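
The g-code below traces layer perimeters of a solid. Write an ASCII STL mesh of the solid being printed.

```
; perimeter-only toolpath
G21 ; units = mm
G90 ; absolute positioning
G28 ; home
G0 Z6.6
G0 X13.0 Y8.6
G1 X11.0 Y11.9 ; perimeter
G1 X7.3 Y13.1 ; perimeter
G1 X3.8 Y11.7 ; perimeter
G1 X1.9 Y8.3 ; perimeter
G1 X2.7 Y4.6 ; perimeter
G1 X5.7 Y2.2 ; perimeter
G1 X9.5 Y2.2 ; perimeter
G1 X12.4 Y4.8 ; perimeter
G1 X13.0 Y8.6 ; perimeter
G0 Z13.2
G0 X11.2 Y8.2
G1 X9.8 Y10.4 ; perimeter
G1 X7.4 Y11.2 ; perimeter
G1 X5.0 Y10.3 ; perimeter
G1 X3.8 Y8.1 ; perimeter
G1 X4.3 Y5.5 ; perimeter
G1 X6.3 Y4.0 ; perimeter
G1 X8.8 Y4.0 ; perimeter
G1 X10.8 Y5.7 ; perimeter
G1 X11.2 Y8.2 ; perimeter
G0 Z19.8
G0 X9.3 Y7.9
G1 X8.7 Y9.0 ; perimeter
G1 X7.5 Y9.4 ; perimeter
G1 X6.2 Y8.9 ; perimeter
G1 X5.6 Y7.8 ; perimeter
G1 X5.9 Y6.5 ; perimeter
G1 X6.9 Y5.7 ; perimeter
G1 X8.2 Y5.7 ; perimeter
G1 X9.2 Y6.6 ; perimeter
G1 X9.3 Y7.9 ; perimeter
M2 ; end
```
solid part
  facet normal 0.0000 0.0000 -1.0000
    outer loop
      vertex 7.3 15.0 0.0
      vertex 12.2 13.4 0.0
      vertex 14.8 9.0 0.0
    endloop
  endfacet
  facet normal 0.0000 0.0000 -1.0000
    outer loop
      vertex 2.5 13.1 0.0
      vertex 7.3 15.0 0.0
      vertex 14.8 9.0 0.0
    endloop
  endfacet
  facet normal 0.0000 0.0000 -1.0000
    outer loop
      vertex 0.1 8.6 0.0
      vertex 2.5 13.1 0.0
      vertex 14.8 9.0 0.0
    endloop
  endfacet
  facet normal 0.0000 0.0000 -1.0000
    outer loop
      vertex 1.1 3.6 0.0
      vertex 0.1 8.6 0.0
      vertex 14.8 9.0 0.0
    endloop
  endfacet
  facet normal 0.0000 0.0000 -1.0000
    outer loop
      vertex 5.1 0.4 0.0
      vertex 1.1 3.6 0.0
      vertex 14.8 9.0 0.0
    endloop
  endfacet
  facet normal 0.0000 0.0000 -1.0000
    outer loop
      vertex 10.2 0.5 0.0
      vertex 5.1 0.4 0.0
      vertex 14.8 9.0 0.0
    endloop
  endfacet
  facet normal 0.0000 0.0000 -1.0000
    outer loop
      vertex 14.1 3.9 0.0
      vertex 10.2 0.5 0.0
      vertex 14.8 9.0 0.0
    endloop
  endfacet
  facet normal 0.8318 0.4915 0.2579
    outer loop
      vertex 14.8 9.0 0.0
      vertex 12.2 13.4 0.0
      vertex 7.5 7.5 26.4
    endloop
  endfacet
  facet normal 0.2998 0.9183 0.2586
    outer loop
      vertex 12.2 13.4 0.0
      vertex 7.3 15.0 0.0
      vertex 7.5 7.5 26.4
    endloop
  endfacet
  facet normal -0.3556 0.8984 0.2579
    outer loop
      vertex 7.3 15.0 0.0
      vertex 2.5 13.1 0.0
      vertex 7.5 7.5 26.4
    endloop
  endfacet
  facet normal -0.8525 0.4547 0.2579
    outer loop
      vertex 2.5 13.1 0.0
      vertex 0.1 8.6 0.0
      vertex 7.5 7.5 26.4
    endloop
  endfacet
  facet normal -0.9475 -0.1895 0.2577
    outer loop
      vertex 0.1 8.6 0.0
      vertex 1.1 3.6 0.0
      vertex 7.5 7.5 26.4
    endloop
  endfacet
  facet normal -0.6036 -0.7545 0.2578
    outer loop
      vertex 1.1 3.6 0.0
      vertex 5.1 0.4 0.0
      vertex 7.5 7.5 26.4
    endloop
  endfacet
  facet normal 0.0189 -0.9659 0.2581
    outer loop
      vertex 5.1 0.4 0.0
      vertex 10.2 0.5 0.0
      vertex 7.5 7.5 26.4
    endloop
  endfacet
  facet normal 0.6349 -0.7282 0.2580
    outer loop
      vertex 10.2 0.5 0.0
      vertex 14.1 3.9 0.0
      vertex 7.5 7.5 26.4
    endloop
  endfacet
  facet normal 0.9574 -0.1314 0.2573
    outer loop
      vertex 14.1 3.9 0.0
      vertex 14.8 9.0 0.0
      vertex 7.5 7.5 26.4
    endloop
  endfacet
endsolid part

The G0 Z moves step by Δz≈6.6 mm. The G1 loops shrink linearly with z, so the solid tapers from its base footprint up to z≈26.4. Closing with a flat bottom cap and the tapered top and triangulating gives 16 facets — a regular 9-sided pyramid, base circumscribed radius ≈ 7.5 mm, apex at z ≈ 26.4 mm.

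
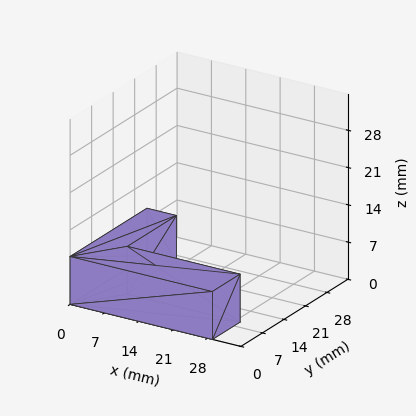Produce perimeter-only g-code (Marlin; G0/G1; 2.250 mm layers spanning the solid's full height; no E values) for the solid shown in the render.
Reading the render: the shape is an L-shaped prism: outer 29 × 25 mm, arm thicknesses ≈ 9 mm (horizontal) and 6 mm (vertical), extruded 9 mm in z (dimensions read to the nearest mm from the axis ticks). For the g-code, the solid's height is divided into equal slices at the stated Δz and each level perimeter traced with G1 moves after a G0 lift.

; perimeter-only toolpath
G21 ; units = mm
G90 ; absolute positioning
G28 ; home
; layer 1
G0 Z2.250
G0 X0.000 Y0.000
G1 X29.000 Y0.000
G1 X29.000 Y9.000
G1 X6.000 Y9.000
G1 X6.000 Y25.000
G1 X0.000 Y25.000
G1 X0.000 Y0.000
; layer 2
G0 Z4.500
G0 X0.000 Y0.000
G1 X29.000 Y0.000
G1 X29.000 Y9.000
G1 X6.000 Y9.000
G1 X6.000 Y25.000
G1 X0.000 Y25.000
G1 X0.000 Y0.000
; layer 3
G0 Z6.750
G0 X0.000 Y0.000
G1 X29.000 Y0.000
G1 X29.000 Y9.000
G1 X6.000 Y9.000
G1 X6.000 Y25.000
G1 X0.000 Y25.000
G1 X0.000 Y0.000
; layer 4
G0 Z9.000
G0 X0.000 Y0.000
G1 X29.000 Y0.000
G1 X29.000 Y9.000
G1 X6.000 Y9.000
G1 X6.000 Y25.000
G1 X0.000 Y25.000
G1 X0.000 Y0.000
M2 ; end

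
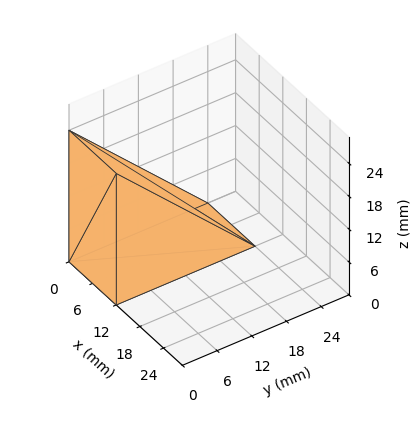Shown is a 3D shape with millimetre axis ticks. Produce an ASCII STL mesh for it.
Reading the render: the shape is a wedge (ramp): 12 × 24 mm base, rising to 24 mm along the y=0 edge and sloping linearly to z=0 at y=24 (dimensions read to the nearest mm from the axis ticks). For the STL, each face is triangulated and given an outward normal.

solid part
  facet normal 0.0000 0.0000 -1.0000
    outer loop
      vertex 12.0 24.0 0.0
      vertex 12.0 0.0 0.0
      vertex 0.0 0.0 0.0
    endloop
  endfacet
  facet normal 0.0000 0.0000 -1.0000
    outer loop
      vertex 0.0 24.0 0.0
      vertex 12.0 24.0 0.0
      vertex 0.0 0.0 0.0
    endloop
  endfacet
  facet normal 0.0000 -1.0000 0.0000
    outer loop
      vertex 0.0 0.0 0.0
      vertex 12.0 0.0 0.0
      vertex 12.0 0.0 24.0
    endloop
  endfacet
  facet normal 0.0000 -1.0000 0.0000
    outer loop
      vertex 0.0 0.0 0.0
      vertex 12.0 0.0 24.0
      vertex 0.0 0.0 24.0
    endloop
  endfacet
  facet normal 0.0000 0.7071 0.7071
    outer loop
      vertex 0.0 0.0 24.0
      vertex 12.0 0.0 24.0
      vertex 12.0 24.0 0.0
    endloop
  endfacet
  facet normal 0.0000 0.7071 0.7071
    outer loop
      vertex 0.0 0.0 24.0
      vertex 12.0 24.0 0.0
      vertex 0.0 24.0 0.0
    endloop
  endfacet
  facet normal -1.0000 0.0000 0.0000
    outer loop
      vertex 0.0 0.0 24.0
      vertex 0.0 24.0 0.0
      vertex 0.0 0.0 0.0
    endloop
  endfacet
  facet normal 1.0000 0.0000 0.0000
    outer loop
      vertex 12.0 0.0 0.0
      vertex 12.0 24.0 0.0
      vertex 12.0 0.0 24.0
    endloop
  endfacet
endsolid part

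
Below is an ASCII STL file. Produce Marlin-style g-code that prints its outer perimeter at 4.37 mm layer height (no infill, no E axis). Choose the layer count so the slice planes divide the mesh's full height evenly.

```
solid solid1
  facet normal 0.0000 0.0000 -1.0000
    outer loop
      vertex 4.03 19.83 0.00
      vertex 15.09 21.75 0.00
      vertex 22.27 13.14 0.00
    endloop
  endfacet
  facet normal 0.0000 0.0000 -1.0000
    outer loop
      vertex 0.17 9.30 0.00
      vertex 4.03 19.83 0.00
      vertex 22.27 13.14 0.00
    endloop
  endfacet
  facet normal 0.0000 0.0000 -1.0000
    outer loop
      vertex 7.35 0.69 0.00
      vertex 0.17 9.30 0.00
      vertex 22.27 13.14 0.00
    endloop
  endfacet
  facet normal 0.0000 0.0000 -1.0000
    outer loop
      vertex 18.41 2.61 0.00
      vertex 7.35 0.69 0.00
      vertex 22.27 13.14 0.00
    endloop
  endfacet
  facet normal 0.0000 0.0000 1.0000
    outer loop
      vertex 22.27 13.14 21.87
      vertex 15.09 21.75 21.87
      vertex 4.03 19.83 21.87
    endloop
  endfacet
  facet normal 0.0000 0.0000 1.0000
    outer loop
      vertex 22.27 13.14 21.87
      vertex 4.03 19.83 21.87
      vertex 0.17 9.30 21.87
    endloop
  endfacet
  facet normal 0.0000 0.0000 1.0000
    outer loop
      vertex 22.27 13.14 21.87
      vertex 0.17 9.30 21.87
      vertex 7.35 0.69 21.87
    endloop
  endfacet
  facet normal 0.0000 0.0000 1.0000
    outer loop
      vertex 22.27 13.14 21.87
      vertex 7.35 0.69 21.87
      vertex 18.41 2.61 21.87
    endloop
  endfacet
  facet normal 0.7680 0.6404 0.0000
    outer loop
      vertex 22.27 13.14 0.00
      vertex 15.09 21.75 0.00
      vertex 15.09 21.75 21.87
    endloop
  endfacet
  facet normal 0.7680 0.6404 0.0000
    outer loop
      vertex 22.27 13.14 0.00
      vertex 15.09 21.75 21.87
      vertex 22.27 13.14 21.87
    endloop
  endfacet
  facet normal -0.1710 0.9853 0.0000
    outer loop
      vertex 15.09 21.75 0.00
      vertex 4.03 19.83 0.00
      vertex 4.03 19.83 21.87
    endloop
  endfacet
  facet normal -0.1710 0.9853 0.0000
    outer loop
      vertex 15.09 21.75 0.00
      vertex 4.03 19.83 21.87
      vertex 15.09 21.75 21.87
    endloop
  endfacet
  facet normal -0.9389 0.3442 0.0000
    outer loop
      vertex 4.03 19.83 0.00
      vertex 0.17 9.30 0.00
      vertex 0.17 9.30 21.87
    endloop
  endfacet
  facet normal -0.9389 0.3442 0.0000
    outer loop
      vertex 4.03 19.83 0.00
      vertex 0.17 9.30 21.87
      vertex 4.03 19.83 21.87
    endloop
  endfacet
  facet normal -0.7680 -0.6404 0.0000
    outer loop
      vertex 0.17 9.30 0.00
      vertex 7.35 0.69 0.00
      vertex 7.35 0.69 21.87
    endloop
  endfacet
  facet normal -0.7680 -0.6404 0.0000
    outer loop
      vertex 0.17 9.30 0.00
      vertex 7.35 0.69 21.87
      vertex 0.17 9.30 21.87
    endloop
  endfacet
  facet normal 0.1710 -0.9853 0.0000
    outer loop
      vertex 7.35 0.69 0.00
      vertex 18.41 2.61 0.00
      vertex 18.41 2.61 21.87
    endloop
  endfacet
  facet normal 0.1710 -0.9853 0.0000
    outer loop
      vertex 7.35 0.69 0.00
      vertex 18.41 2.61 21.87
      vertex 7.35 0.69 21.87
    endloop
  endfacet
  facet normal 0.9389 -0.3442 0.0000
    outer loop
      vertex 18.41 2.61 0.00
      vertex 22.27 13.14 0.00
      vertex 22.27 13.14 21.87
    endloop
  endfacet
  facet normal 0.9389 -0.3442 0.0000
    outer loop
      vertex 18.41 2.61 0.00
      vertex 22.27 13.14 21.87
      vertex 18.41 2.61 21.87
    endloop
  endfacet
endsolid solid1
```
; perimeter-only toolpath
G21 ; units = mm
G90 ; absolute positioning
G28 ; home
; layer 1
G0 Z4.37
G0 X22.27 Y13.14
G1 X15.09 Y21.75
G1 X4.03 Y19.83
G1 X0.17 Y9.30
G1 X7.35 Y0.69
G1 X18.41 Y2.61
G1 X22.27 Y13.14
; layer 2
G0 Z8.75
G0 X22.27 Y13.14
G1 X15.09 Y21.75
G1 X4.03 Y19.83
G1 X0.17 Y9.30
G1 X7.35 Y0.69
G1 X18.41 Y2.61
G1 X22.27 Y13.14
; layer 3
G0 Z13.12
G0 X22.27 Y13.14
G1 X15.09 Y21.75
G1 X4.03 Y19.83
G1 X0.17 Y9.30
G1 X7.35 Y0.69
G1 X18.41 Y2.61
G1 X22.27 Y13.14
; layer 4
G0 Z17.50
G0 X22.27 Y13.14
G1 X15.09 Y21.75
G1 X4.03 Y19.83
G1 X0.17 Y9.30
G1 X7.35 Y0.69
G1 X18.41 Y2.61
G1 X22.27 Y13.14
; layer 5
G0 Z21.87
G0 X22.27 Y13.14
G1 X15.09 Y21.75
G1 X4.03 Y19.83
G1 X0.17 Y9.30
G1 X7.35 Y0.69
G1 X18.41 Y2.61
G1 X22.27 Y13.14
M2 ; end

The solid is a regular 6-sided prism (a cylinder approximated with 6 flat sides), circumscribed radius ≈ 11.2 mm, height ≈ 21.9 mm. Slicing at Δz = 4.37 mm — 5 equal slices spanning the solid's height, so layer i sits at z = i·h/5 — gives 5 non-empty perimeters. Each is a 6-segment closed polygon; G0 lifts to the layer z and rapids to the start vertex, then G1 traces the edges.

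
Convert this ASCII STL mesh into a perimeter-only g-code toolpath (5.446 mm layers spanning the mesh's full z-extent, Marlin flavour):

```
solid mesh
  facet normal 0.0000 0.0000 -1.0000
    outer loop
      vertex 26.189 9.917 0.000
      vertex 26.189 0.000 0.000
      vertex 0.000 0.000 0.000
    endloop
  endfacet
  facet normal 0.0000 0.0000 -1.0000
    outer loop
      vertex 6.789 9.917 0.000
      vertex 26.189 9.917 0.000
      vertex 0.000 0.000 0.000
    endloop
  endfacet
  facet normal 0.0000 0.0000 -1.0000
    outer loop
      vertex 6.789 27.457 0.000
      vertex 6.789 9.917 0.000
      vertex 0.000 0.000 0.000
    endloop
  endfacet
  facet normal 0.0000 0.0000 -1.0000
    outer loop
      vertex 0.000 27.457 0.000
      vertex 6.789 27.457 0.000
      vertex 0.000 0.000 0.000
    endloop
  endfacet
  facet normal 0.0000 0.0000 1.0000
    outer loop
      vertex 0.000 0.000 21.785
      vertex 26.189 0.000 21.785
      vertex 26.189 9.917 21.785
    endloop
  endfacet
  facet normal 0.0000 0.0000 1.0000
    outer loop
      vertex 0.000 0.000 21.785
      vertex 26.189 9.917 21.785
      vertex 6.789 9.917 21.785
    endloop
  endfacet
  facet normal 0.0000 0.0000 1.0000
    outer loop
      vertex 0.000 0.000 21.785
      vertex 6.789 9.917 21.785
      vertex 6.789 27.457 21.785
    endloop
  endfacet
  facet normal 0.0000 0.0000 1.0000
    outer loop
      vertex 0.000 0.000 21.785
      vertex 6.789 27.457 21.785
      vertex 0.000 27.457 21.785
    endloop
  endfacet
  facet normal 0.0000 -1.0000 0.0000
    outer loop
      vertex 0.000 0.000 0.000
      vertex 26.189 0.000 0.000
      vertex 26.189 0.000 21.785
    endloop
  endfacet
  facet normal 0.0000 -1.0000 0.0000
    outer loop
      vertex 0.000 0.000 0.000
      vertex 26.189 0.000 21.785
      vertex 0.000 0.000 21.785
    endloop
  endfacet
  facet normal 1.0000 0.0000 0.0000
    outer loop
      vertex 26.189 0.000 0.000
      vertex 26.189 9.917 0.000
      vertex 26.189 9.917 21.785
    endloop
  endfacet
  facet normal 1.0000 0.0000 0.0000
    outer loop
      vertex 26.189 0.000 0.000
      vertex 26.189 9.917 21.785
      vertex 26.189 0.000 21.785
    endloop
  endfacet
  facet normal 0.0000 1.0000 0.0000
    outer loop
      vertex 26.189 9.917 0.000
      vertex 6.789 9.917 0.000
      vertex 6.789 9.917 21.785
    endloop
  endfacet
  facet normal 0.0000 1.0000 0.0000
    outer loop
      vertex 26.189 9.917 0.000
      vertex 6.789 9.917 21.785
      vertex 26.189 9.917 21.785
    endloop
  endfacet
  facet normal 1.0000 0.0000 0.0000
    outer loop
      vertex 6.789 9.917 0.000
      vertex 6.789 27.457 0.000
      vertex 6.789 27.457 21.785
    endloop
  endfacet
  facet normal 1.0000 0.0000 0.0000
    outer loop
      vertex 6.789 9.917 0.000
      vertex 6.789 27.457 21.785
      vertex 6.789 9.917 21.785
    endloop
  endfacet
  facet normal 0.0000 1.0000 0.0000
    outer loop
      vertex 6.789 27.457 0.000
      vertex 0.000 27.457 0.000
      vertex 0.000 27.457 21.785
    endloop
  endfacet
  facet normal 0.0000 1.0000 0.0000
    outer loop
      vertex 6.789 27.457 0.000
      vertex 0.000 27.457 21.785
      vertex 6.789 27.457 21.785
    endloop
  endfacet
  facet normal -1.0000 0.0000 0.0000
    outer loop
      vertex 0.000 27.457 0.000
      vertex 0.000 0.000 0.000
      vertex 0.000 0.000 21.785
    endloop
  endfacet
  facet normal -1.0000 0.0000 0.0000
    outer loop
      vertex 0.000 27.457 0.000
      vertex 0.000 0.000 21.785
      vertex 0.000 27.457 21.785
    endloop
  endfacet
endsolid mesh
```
; perimeter-only toolpath
G21 ; units = mm
G90 ; absolute positioning
G28 ; home
; layer 1
G0 Z5.446
G0 X0.000 Y0.000
G1 X26.189 Y0.000
G1 X26.189 Y9.917
G1 X6.789 Y9.917
G1 X6.789 Y27.457
G1 X0.000 Y27.457
G1 X0.000 Y0.000
; layer 2
G0 Z10.893
G0 X0.000 Y0.000
G1 X26.189 Y0.000
G1 X26.189 Y9.917
G1 X6.789 Y9.917
G1 X6.789 Y27.457
G1 X0.000 Y27.457
G1 X0.000 Y0.000
; layer 3
G0 Z16.339
G0 X0.000 Y0.000
G1 X26.189 Y0.000
G1 X26.189 Y9.917
G1 X6.789 Y9.917
G1 X6.789 Y27.457
G1 X0.000 Y27.457
G1 X0.000 Y0.000
; layer 4
G0 Z21.785
G0 X0.000 Y0.000
G1 X26.189 Y0.000
G1 X26.189 Y9.917
G1 X6.789 Y9.917
G1 X6.789 Y27.457
G1 X0.000 Y27.457
G1 X0.000 Y0.000
M2 ; end

The solid is an L-shaped prism: outer 26.2 × 27.5 mm, arm thicknesses ≈ 9.92 mm (horizontal) and 6.79 mm (vertical), extruded 21.8 mm in z. Slicing at Δz = 5.446 mm — 4 equal slices spanning the solid's height, so layer i sits at z = i·h/4 — gives 4 non-empty perimeters. Each is a 6-segment closed polygon; G0 lifts to the layer z and rapids to the start vertex, then G1 traces the edges.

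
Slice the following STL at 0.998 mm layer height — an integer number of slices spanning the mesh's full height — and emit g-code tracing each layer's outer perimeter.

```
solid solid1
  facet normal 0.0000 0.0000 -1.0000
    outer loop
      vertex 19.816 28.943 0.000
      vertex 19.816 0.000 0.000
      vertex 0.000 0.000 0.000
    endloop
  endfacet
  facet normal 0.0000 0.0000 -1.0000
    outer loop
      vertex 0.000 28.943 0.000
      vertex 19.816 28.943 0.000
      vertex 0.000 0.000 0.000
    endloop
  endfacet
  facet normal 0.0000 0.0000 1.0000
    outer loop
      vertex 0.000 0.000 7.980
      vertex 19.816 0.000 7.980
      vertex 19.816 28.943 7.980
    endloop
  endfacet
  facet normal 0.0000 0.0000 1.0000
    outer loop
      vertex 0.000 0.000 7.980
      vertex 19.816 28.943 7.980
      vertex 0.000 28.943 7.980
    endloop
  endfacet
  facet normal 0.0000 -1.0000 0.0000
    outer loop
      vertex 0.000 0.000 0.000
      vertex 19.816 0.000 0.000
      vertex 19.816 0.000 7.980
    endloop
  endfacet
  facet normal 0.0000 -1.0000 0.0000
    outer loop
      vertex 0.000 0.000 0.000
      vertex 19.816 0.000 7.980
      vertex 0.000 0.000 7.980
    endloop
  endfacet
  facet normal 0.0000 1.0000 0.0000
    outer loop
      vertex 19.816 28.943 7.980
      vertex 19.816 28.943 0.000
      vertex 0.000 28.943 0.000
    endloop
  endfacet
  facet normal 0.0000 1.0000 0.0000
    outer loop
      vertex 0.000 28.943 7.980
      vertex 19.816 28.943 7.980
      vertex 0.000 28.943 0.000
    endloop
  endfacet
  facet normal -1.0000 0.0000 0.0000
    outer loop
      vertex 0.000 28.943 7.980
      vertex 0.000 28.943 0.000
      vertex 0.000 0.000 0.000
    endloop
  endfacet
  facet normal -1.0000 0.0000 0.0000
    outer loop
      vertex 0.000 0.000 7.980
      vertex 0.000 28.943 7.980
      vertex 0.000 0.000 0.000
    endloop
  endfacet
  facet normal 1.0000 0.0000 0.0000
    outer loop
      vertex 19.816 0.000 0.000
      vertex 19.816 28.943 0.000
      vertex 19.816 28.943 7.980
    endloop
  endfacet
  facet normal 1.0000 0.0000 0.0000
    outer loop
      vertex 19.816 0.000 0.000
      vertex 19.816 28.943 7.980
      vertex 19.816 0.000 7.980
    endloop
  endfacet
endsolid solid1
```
; perimeter-only toolpath
G21 ; units = mm
G90 ; absolute positioning
G28 ; home
; layer 1
G0 Z0.998
G0 X0.000 Y0.000
G1 X19.816 Y0.000
G1 X19.816 Y28.943
G1 X0.000 Y28.943
G1 X0.000 Y0.000
; layer 2
G0 Z1.995
G0 X0.000 Y0.000
G1 X19.816 Y0.000
G1 X19.816 Y28.943
G1 X0.000 Y28.943
G1 X0.000 Y0.000
; layer 3
G0 Z2.993
G0 X0.000 Y0.000
G1 X19.816 Y0.000
G1 X19.816 Y28.943
G1 X0.000 Y28.943
G1 X0.000 Y0.000
; layer 4
G0 Z3.990
G0 X0.000 Y0.000
G1 X19.816 Y0.000
G1 X19.816 Y28.943
G1 X0.000 Y28.943
G1 X0.000 Y0.000
; layer 5
G0 Z4.988
G0 X0.000 Y0.000
G1 X19.816 Y0.000
G1 X19.816 Y28.943
G1 X0.000 Y28.943
G1 X0.000 Y0.000
; layer 6
G0 Z5.985
G0 X0.000 Y0.000
G1 X19.816 Y0.000
G1 X19.816 Y28.943
G1 X0.000 Y28.943
G1 X0.000 Y0.000
; layer 7
G0 Z6.982
G0 X0.000 Y0.000
G1 X19.816 Y0.000
G1 X19.816 Y28.943
G1 X0.000 Y28.943
G1 X0.000 Y0.000
; layer 8
G0 Z7.980
G0 X0.000 Y0.000
G1 X19.816 Y0.000
G1 X19.816 Y28.943
G1 X0.000 Y28.943
G1 X0.000 Y0.000
M2 ; end

The solid is a rectangular box, roughly 19.8 × 28.9 mm footprint and 7.98 mm tall. Slicing at Δz = 0.998 mm — 8 equal slices spanning the solid's height, so layer i sits at z = i·h/8 — gives 8 non-empty perimeters. Each is a 4-segment closed polygon; G0 lifts to the layer z and rapids to the start vertex, then G1 traces the edges.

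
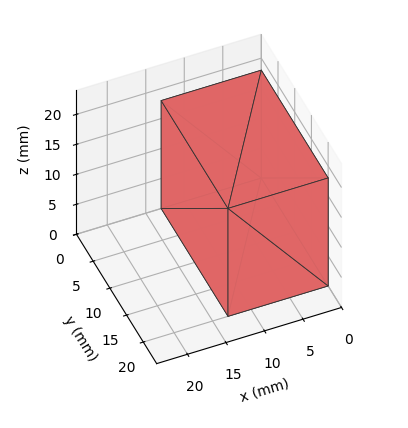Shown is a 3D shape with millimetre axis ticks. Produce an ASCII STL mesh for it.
Reading the render: the shape is a rectangular box, roughly 13 × 20 mm footprint and 18 mm tall (dimensions read to the nearest mm from the axis ticks). For the STL, each face is triangulated and given an outward normal.

solid part
  facet normal 0.0000 0.0000 -1.0000
    outer loop
      vertex 13.000 20.000 0.000
      vertex 13.000 0.000 0.000
      vertex 0.000 0.000 0.000
    endloop
  endfacet
  facet normal 0.0000 0.0000 -1.0000
    outer loop
      vertex 0.000 20.000 0.000
      vertex 13.000 20.000 0.000
      vertex 0.000 0.000 0.000
    endloop
  endfacet
  facet normal 0.0000 0.0000 1.0000
    outer loop
      vertex 0.000 0.000 18.000
      vertex 13.000 0.000 18.000
      vertex 13.000 20.000 18.000
    endloop
  endfacet
  facet normal 0.0000 0.0000 1.0000
    outer loop
      vertex 0.000 0.000 18.000
      vertex 13.000 20.000 18.000
      vertex 0.000 20.000 18.000
    endloop
  endfacet
  facet normal 0.0000 -1.0000 0.0000
    outer loop
      vertex 0.000 0.000 0.000
      vertex 13.000 0.000 0.000
      vertex 13.000 0.000 18.000
    endloop
  endfacet
  facet normal 0.0000 -1.0000 0.0000
    outer loop
      vertex 0.000 0.000 0.000
      vertex 13.000 0.000 18.000
      vertex 0.000 0.000 18.000
    endloop
  endfacet
  facet normal 0.0000 1.0000 0.0000
    outer loop
      vertex 13.000 20.000 18.000
      vertex 13.000 20.000 0.000
      vertex 0.000 20.000 0.000
    endloop
  endfacet
  facet normal 0.0000 1.0000 0.0000
    outer loop
      vertex 0.000 20.000 18.000
      vertex 13.000 20.000 18.000
      vertex 0.000 20.000 0.000
    endloop
  endfacet
  facet normal -1.0000 0.0000 0.0000
    outer loop
      vertex 0.000 20.000 18.000
      vertex 0.000 20.000 0.000
      vertex 0.000 0.000 0.000
    endloop
  endfacet
  facet normal -1.0000 0.0000 0.0000
    outer loop
      vertex 0.000 0.000 18.000
      vertex 0.000 20.000 18.000
      vertex 0.000 0.000 0.000
    endloop
  endfacet
  facet normal 1.0000 0.0000 0.0000
    outer loop
      vertex 13.000 0.000 0.000
      vertex 13.000 20.000 0.000
      vertex 13.000 20.000 18.000
    endloop
  endfacet
  facet normal 1.0000 0.0000 0.0000
    outer loop
      vertex 13.000 0.000 0.000
      vertex 13.000 20.000 18.000
      vertex 13.000 0.000 18.000
    endloop
  endfacet
endsolid part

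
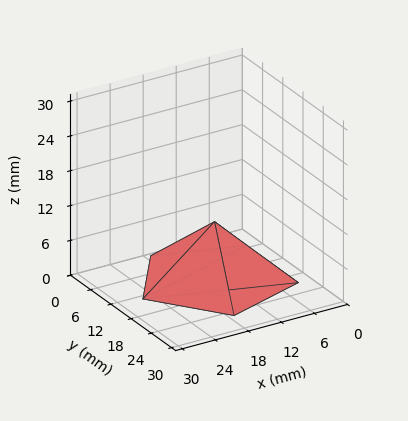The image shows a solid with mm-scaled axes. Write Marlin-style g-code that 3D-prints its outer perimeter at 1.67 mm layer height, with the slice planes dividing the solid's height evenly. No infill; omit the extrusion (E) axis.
Reading the render: the shape is a regular 5-sided pyramid, base circumscribed radius ≈ 13 mm, apex at z ≈ 10 mm (dimensions read to the nearest mm from the axis ticks). For the g-code, the solid's height is divided into equal slices at the stated Δz and each level perimeter traced with G1 moves after a G0 lift.

; perimeter-only toolpath
G21 ; units = mm
G90 ; absolute positioning
G28 ; home
; layer 1
G0 Z1.67
G0 X23.83 Y13.00
G1 X16.35 Y23.30
G1 X4.23 Y19.37
G1 X4.23 Y6.63
G1 X16.35 Y2.70
G1 X23.83 Y13.00
; layer 2
G0 Z3.33
G0 X21.67 Y13.00
G1 X15.68 Y21.24
G1 X5.99 Y18.09
G1 X5.99 Y7.91
G1 X15.68 Y4.76
G1 X21.67 Y13.00
; layer 3
G0 Z5.00
G0 X19.50 Y13.00
G1 X15.01 Y19.18
G1 X7.74 Y16.82
G1 X7.74 Y9.18
G1 X15.01 Y6.82
G1 X19.50 Y13.00
; layer 4
G0 Z6.67
G0 X17.33 Y13.00
G1 X14.34 Y17.12
G1 X9.49 Y15.55
G1 X9.49 Y10.45
G1 X14.34 Y8.88
G1 X17.33 Y13.00
; layer 5
G0 Z8.33
G0 X15.17 Y13.00
G1 X13.67 Y15.06
G1 X11.25 Y14.27
G1 X11.25 Y11.73
G1 X13.67 Y10.94
G1 X15.17 Y13.00
M2 ; end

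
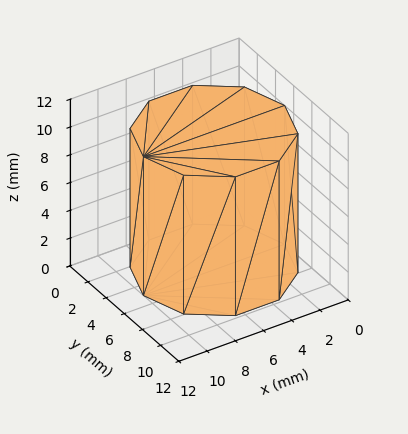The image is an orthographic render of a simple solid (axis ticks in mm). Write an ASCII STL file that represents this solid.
Reading the render: the shape is a regular 10-sided prism (a cylinder approximated with 10 flat sides), circumscribed radius ≈ 5 mm, height ≈ 10 mm (dimensions read to the nearest mm from the axis ticks). For the STL, each face is triangulated and given an outward normal.

solid part
  facet normal 0.0000 0.0000 -1.0000
    outer loop
      vertex 6.55 9.76 0.00
      vertex 9.05 7.94 0.00
      vertex 10.00 5.00 0.00
    endloop
  endfacet
  facet normal 0.0000 0.0000 -1.0000
    outer loop
      vertex 3.45 9.76 0.00
      vertex 6.55 9.76 0.00
      vertex 10.00 5.00 0.00
    endloop
  endfacet
  facet normal 0.0000 0.0000 -1.0000
    outer loop
      vertex 0.95 7.94 0.00
      vertex 3.45 9.76 0.00
      vertex 10.00 5.00 0.00
    endloop
  endfacet
  facet normal 0.0000 0.0000 -1.0000
    outer loop
      vertex 0.00 5.00 0.00
      vertex 0.95 7.94 0.00
      vertex 10.00 5.00 0.00
    endloop
  endfacet
  facet normal 0.0000 0.0000 -1.0000
    outer loop
      vertex 0.95 2.06 0.00
      vertex 0.00 5.00 0.00
      vertex 10.00 5.00 0.00
    endloop
  endfacet
  facet normal 0.0000 0.0000 -1.0000
    outer loop
      vertex 3.45 0.24 0.00
      vertex 0.95 2.06 0.00
      vertex 10.00 5.00 0.00
    endloop
  endfacet
  facet normal 0.0000 0.0000 -1.0000
    outer loop
      vertex 6.55 0.24 0.00
      vertex 3.45 0.24 0.00
      vertex 10.00 5.00 0.00
    endloop
  endfacet
  facet normal 0.0000 0.0000 -1.0000
    outer loop
      vertex 9.05 2.06 0.00
      vertex 6.55 0.24 0.00
      vertex 10.00 5.00 0.00
    endloop
  endfacet
  facet normal 0.0000 0.0000 1.0000
    outer loop
      vertex 10.00 5.00 10.00
      vertex 9.05 7.94 10.00
      vertex 6.55 9.76 10.00
    endloop
  endfacet
  facet normal 0.0000 0.0000 1.0000
    outer loop
      vertex 10.00 5.00 10.00
      vertex 6.55 9.76 10.00
      vertex 3.45 9.76 10.00
    endloop
  endfacet
  facet normal 0.0000 0.0000 1.0000
    outer loop
      vertex 10.00 5.00 10.00
      vertex 3.45 9.76 10.00
      vertex 0.95 7.94 10.00
    endloop
  endfacet
  facet normal 0.0000 0.0000 1.0000
    outer loop
      vertex 10.00 5.00 10.00
      vertex 0.95 7.94 10.00
      vertex 0.00 5.00 10.00
    endloop
  endfacet
  facet normal 0.0000 0.0000 1.0000
    outer loop
      vertex 10.00 5.00 10.00
      vertex 0.00 5.00 10.00
      vertex 0.95 2.06 10.00
    endloop
  endfacet
  facet normal 0.0000 0.0000 1.0000
    outer loop
      vertex 10.00 5.00 10.00
      vertex 0.95 2.06 10.00
      vertex 3.45 0.24 10.00
    endloop
  endfacet
  facet normal 0.0000 0.0000 1.0000
    outer loop
      vertex 10.00 5.00 10.00
      vertex 3.45 0.24 10.00
      vertex 6.55 0.24 10.00
    endloop
  endfacet
  facet normal 0.0000 0.0000 1.0000
    outer loop
      vertex 10.00 5.00 10.00
      vertex 6.55 0.24 10.00
      vertex 9.05 2.06 10.00
    endloop
  endfacet
  facet normal 0.9516 0.3075 0.0000
    outer loop
      vertex 10.00 5.00 0.00
      vertex 9.05 7.94 0.00
      vertex 9.05 7.94 10.00
    endloop
  endfacet
  facet normal 0.9516 0.3075 0.0000
    outer loop
      vertex 10.00 5.00 0.00
      vertex 9.05 7.94 10.00
      vertex 10.00 5.00 10.00
    endloop
  endfacet
  facet normal 0.5886 0.8085 0.0000
    outer loop
      vertex 9.05 7.94 0.00
      vertex 6.55 9.76 0.00
      vertex 6.55 9.76 10.00
    endloop
  endfacet
  facet normal 0.5886 0.8085 0.0000
    outer loop
      vertex 9.05 7.94 0.00
      vertex 6.55 9.76 10.00
      vertex 9.05 7.94 10.00
    endloop
  endfacet
  facet normal 0.0000 1.0000 0.0000
    outer loop
      vertex 6.55 9.76 0.00
      vertex 3.45 9.76 0.00
      vertex 3.45 9.76 10.00
    endloop
  endfacet
  facet normal 0.0000 1.0000 0.0000
    outer loop
      vertex 6.55 9.76 0.00
      vertex 3.45 9.76 10.00
      vertex 6.55 9.76 10.00
    endloop
  endfacet
  facet normal -0.5886 0.8085 0.0000
    outer loop
      vertex 3.45 9.76 0.00
      vertex 0.95 7.94 0.00
      vertex 0.95 7.94 10.00
    endloop
  endfacet
  facet normal -0.5886 0.8085 0.0000
    outer loop
      vertex 3.45 9.76 0.00
      vertex 0.95 7.94 10.00
      vertex 3.45 9.76 10.00
    endloop
  endfacet
  facet normal -0.9516 0.3075 0.0000
    outer loop
      vertex 0.95 7.94 0.00
      vertex 0.00 5.00 0.00
      vertex 0.00 5.00 10.00
    endloop
  endfacet
  facet normal -0.9516 0.3075 0.0000
    outer loop
      vertex 0.95 7.94 0.00
      vertex 0.00 5.00 10.00
      vertex 0.95 7.94 10.00
    endloop
  endfacet
  facet normal -0.9516 -0.3075 0.0000
    outer loop
      vertex 0.00 5.00 0.00
      vertex 0.95 2.06 0.00
      vertex 0.95 2.06 10.00
    endloop
  endfacet
  facet normal -0.9516 -0.3075 0.0000
    outer loop
      vertex 0.00 5.00 0.00
      vertex 0.95 2.06 10.00
      vertex 0.00 5.00 10.00
    endloop
  endfacet
  facet normal -0.5886 -0.8085 0.0000
    outer loop
      vertex 0.95 2.06 0.00
      vertex 3.45 0.24 0.00
      vertex 3.45 0.24 10.00
    endloop
  endfacet
  facet normal -0.5886 -0.8085 0.0000
    outer loop
      vertex 0.95 2.06 0.00
      vertex 3.45 0.24 10.00
      vertex 0.95 2.06 10.00
    endloop
  endfacet
  facet normal 0.0000 -1.0000 0.0000
    outer loop
      vertex 3.45 0.24 0.00
      vertex 6.55 0.24 0.00
      vertex 6.55 0.24 10.00
    endloop
  endfacet
  facet normal 0.0000 -1.0000 0.0000
    outer loop
      vertex 3.45 0.24 0.00
      vertex 6.55 0.24 10.00
      vertex 3.45 0.24 10.00
    endloop
  endfacet
  facet normal 0.5886 -0.8085 0.0000
    outer loop
      vertex 6.55 0.24 0.00
      vertex 9.05 2.06 0.00
      vertex 9.05 2.06 10.00
    endloop
  endfacet
  facet normal 0.5886 -0.8085 0.0000
    outer loop
      vertex 6.55 0.24 0.00
      vertex 9.05 2.06 10.00
      vertex 6.55 0.24 10.00
    endloop
  endfacet
  facet normal 0.9516 -0.3075 0.0000
    outer loop
      vertex 9.05 2.06 0.00
      vertex 10.00 5.00 0.00
      vertex 10.00 5.00 10.00
    endloop
  endfacet
  facet normal 0.9516 -0.3075 0.0000
    outer loop
      vertex 9.05 2.06 0.00
      vertex 10.00 5.00 10.00
      vertex 9.05 2.06 10.00
    endloop
  endfacet
endsolid part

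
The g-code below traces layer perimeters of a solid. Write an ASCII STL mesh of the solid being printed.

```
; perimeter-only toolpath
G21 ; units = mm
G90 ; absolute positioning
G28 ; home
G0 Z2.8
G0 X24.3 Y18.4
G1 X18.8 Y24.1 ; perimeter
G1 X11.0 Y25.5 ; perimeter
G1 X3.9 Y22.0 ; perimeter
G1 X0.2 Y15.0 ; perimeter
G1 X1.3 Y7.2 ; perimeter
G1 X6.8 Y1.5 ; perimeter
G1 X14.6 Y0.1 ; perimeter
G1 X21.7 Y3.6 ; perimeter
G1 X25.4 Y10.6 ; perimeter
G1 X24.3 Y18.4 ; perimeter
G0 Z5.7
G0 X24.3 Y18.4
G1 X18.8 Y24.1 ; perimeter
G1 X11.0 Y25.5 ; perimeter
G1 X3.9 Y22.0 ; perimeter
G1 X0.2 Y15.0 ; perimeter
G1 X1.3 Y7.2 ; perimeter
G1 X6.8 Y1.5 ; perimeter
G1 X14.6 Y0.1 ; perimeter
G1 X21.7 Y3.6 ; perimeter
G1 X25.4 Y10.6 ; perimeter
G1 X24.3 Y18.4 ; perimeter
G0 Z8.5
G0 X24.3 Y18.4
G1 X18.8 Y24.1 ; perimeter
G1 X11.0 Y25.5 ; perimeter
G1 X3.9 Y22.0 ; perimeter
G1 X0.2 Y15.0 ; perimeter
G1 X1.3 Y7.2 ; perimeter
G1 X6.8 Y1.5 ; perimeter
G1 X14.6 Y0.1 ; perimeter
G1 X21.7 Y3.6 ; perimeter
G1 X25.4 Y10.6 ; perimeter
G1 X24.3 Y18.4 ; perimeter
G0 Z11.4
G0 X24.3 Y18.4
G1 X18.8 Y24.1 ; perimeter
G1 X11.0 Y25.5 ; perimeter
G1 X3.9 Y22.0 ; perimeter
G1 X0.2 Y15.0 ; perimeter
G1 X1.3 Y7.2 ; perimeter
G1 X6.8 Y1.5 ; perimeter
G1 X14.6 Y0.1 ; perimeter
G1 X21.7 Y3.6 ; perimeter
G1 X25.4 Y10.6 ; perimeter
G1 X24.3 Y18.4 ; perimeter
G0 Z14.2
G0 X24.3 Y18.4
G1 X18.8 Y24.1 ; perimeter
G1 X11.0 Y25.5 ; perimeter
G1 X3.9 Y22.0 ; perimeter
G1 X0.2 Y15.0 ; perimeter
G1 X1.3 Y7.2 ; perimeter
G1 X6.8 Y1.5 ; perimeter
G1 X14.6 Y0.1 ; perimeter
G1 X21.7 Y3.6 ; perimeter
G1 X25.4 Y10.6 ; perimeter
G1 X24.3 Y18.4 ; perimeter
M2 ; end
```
solid part
  facet normal 0.0000 0.0000 -1.0000
    outer loop
      vertex 11.0 25.5 0.0
      vertex 18.8 24.1 0.0
      vertex 24.3 18.4 0.0
    endloop
  endfacet
  facet normal 0.0000 0.0000 -1.0000
    outer loop
      vertex 3.9 22.0 0.0
      vertex 11.0 25.5 0.0
      vertex 24.3 18.4 0.0
    endloop
  endfacet
  facet normal 0.0000 0.0000 -1.0000
    outer loop
      vertex 0.2 15.0 0.0
      vertex 3.9 22.0 0.0
      vertex 24.3 18.4 0.0
    endloop
  endfacet
  facet normal 0.0000 0.0000 -1.0000
    outer loop
      vertex 1.3 7.2 0.0
      vertex 0.2 15.0 0.0
      vertex 24.3 18.4 0.0
    endloop
  endfacet
  facet normal 0.0000 0.0000 -1.0000
    outer loop
      vertex 6.8 1.5 0.0
      vertex 1.3 7.2 0.0
      vertex 24.3 18.4 0.0
    endloop
  endfacet
  facet normal 0.0000 0.0000 -1.0000
    outer loop
      vertex 14.6 0.1 0.0
      vertex 6.8 1.5 0.0
      vertex 24.3 18.4 0.0
    endloop
  endfacet
  facet normal 0.0000 0.0000 -1.0000
    outer loop
      vertex 21.7 3.6 0.0
      vertex 14.6 0.1 0.0
      vertex 24.3 18.4 0.0
    endloop
  endfacet
  facet normal 0.0000 0.0000 -1.0000
    outer loop
      vertex 25.4 10.6 0.0
      vertex 21.7 3.6 0.0
      vertex 24.3 18.4 0.0
    endloop
  endfacet
  facet normal 0.0000 0.0000 1.0000
    outer loop
      vertex 24.3 18.4 14.2
      vertex 18.8 24.1 14.2
      vertex 11.0 25.5 14.2
    endloop
  endfacet
  facet normal 0.0000 0.0000 1.0000
    outer loop
      vertex 24.3 18.4 14.2
      vertex 11.0 25.5 14.2
      vertex 3.9 22.0 14.2
    endloop
  endfacet
  facet normal 0.0000 0.0000 1.0000
    outer loop
      vertex 24.3 18.4 14.2
      vertex 3.9 22.0 14.2
      vertex 0.2 15.0 14.2
    endloop
  endfacet
  facet normal 0.0000 0.0000 1.0000
    outer loop
      vertex 24.3 18.4 14.2
      vertex 0.2 15.0 14.2
      vertex 1.3 7.2 14.2
    endloop
  endfacet
  facet normal 0.0000 0.0000 1.0000
    outer loop
      vertex 24.3 18.4 14.2
      vertex 1.3 7.2 14.2
      vertex 6.8 1.5 14.2
    endloop
  endfacet
  facet normal 0.0000 0.0000 1.0000
    outer loop
      vertex 24.3 18.4 14.2
      vertex 6.8 1.5 14.2
      vertex 14.6 0.1 14.2
    endloop
  endfacet
  facet normal 0.0000 0.0000 1.0000
    outer loop
      vertex 24.3 18.4 14.2
      vertex 14.6 0.1 14.2
      vertex 21.7 3.6 14.2
    endloop
  endfacet
  facet normal 0.0000 0.0000 1.0000
    outer loop
      vertex 24.3 18.4 14.2
      vertex 21.7 3.6 14.2
      vertex 25.4 10.6 14.2
    endloop
  endfacet
  facet normal 0.7196 0.6944 0.0000
    outer loop
      vertex 24.3 18.4 0.0
      vertex 18.8 24.1 0.0
      vertex 18.8 24.1 14.2
    endloop
  endfacet
  facet normal 0.7196 0.6944 0.0000
    outer loop
      vertex 24.3 18.4 0.0
      vertex 18.8 24.1 14.2
      vertex 24.3 18.4 14.2
    endloop
  endfacet
  facet normal 0.1767 0.9843 0.0000
    outer loop
      vertex 18.8 24.1 0.0
      vertex 11.0 25.5 0.0
      vertex 11.0 25.5 14.2
    endloop
  endfacet
  facet normal 0.1767 0.9843 0.0000
    outer loop
      vertex 18.8 24.1 0.0
      vertex 11.0 25.5 14.2
      vertex 18.8 24.1 14.2
    endloop
  endfacet
  facet normal -0.4422 0.8969 0.0000
    outer loop
      vertex 11.0 25.5 0.0
      vertex 3.9 22.0 0.0
      vertex 3.9 22.0 14.2
    endloop
  endfacet
  facet normal -0.4422 0.8969 0.0000
    outer loop
      vertex 11.0 25.5 0.0
      vertex 3.9 22.0 14.2
      vertex 11.0 25.5 14.2
    endloop
  endfacet
  facet normal -0.8841 0.4673 0.0000
    outer loop
      vertex 3.9 22.0 0.0
      vertex 0.2 15.0 0.0
      vertex 0.2 15.0 14.2
    endloop
  endfacet
  facet normal -0.8841 0.4673 0.0000
    outer loop
      vertex 3.9 22.0 0.0
      vertex 0.2 15.0 14.2
      vertex 3.9 22.0 14.2
    endloop
  endfacet
  facet normal -0.9902 -0.1396 0.0000
    outer loop
      vertex 0.2 15.0 0.0
      vertex 1.3 7.2 0.0
      vertex 1.3 7.2 14.2
    endloop
  endfacet
  facet normal -0.9902 -0.1396 0.0000
    outer loop
      vertex 0.2 15.0 0.0
      vertex 1.3 7.2 14.2
      vertex 0.2 15.0 14.2
    endloop
  endfacet
  facet normal -0.7196 -0.6944 0.0000
    outer loop
      vertex 1.3 7.2 0.0
      vertex 6.8 1.5 0.0
      vertex 6.8 1.5 14.2
    endloop
  endfacet
  facet normal -0.7196 -0.6944 0.0000
    outer loop
      vertex 1.3 7.2 0.0
      vertex 6.8 1.5 14.2
      vertex 1.3 7.2 14.2
    endloop
  endfacet
  facet normal -0.1767 -0.9843 0.0000
    outer loop
      vertex 6.8 1.5 0.0
      vertex 14.6 0.1 0.0
      vertex 14.6 0.1 14.2
    endloop
  endfacet
  facet normal -0.1767 -0.9843 0.0000
    outer loop
      vertex 6.8 1.5 0.0
      vertex 14.6 0.1 14.2
      vertex 6.8 1.5 14.2
    endloop
  endfacet
  facet normal 0.4422 -0.8969 0.0000
    outer loop
      vertex 14.6 0.1 0.0
      vertex 21.7 3.6 0.0
      vertex 21.7 3.6 14.2
    endloop
  endfacet
  facet normal 0.4422 -0.8969 0.0000
    outer loop
      vertex 14.6 0.1 0.0
      vertex 21.7 3.6 14.2
      vertex 14.6 0.1 14.2
    endloop
  endfacet
  facet normal 0.8841 -0.4673 0.0000
    outer loop
      vertex 21.7 3.6 0.0
      vertex 25.4 10.6 0.0
      vertex 25.4 10.6 14.2
    endloop
  endfacet
  facet normal 0.8841 -0.4673 0.0000
    outer loop
      vertex 21.7 3.6 0.0
      vertex 25.4 10.6 14.2
      vertex 21.7 3.6 14.2
    endloop
  endfacet
  facet normal 0.9902 0.1396 0.0000
    outer loop
      vertex 25.4 10.6 0.0
      vertex 24.3 18.4 0.0
      vertex 24.3 18.4 14.2
    endloop
  endfacet
  facet normal 0.9902 0.1396 0.0000
    outer loop
      vertex 25.4 10.6 0.0
      vertex 24.3 18.4 14.2
      vertex 25.4 10.6 14.2
    endloop
  endfacet
endsolid part

The G0 Z moves step by Δz≈2.8 mm. Every layer's G1 loop is the same polygon, so the solid is a straight extrusion of it from z=0 to z≈14.2. Closing with flat bottom and top caps and triangulating gives 36 facets — a regular 10-sided prism (a cylinder approximated with 10 flat sides), circumscribed radius ≈ 12.8 mm, height ≈ 14.2 mm.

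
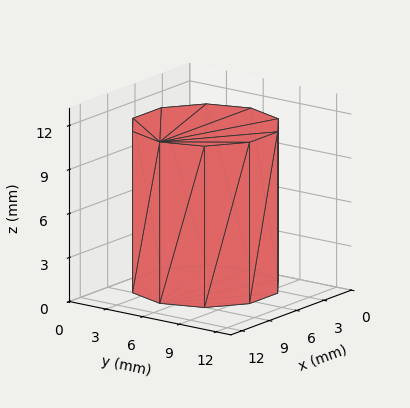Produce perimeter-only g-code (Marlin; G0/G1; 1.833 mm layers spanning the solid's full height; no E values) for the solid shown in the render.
Reading the render: the shape is a regular 10-sided prism (a cylinder approximated with 10 flat sides), circumscribed radius ≈ 5 mm, height ≈ 11 mm (dimensions read to the nearest mm from the axis ticks). For the g-code, the solid's height is divided into equal slices at the stated Δz and each level perimeter traced with G1 moves after a G0 lift.

; perimeter-only toolpath
G21 ; units = mm
G90 ; absolute positioning
G28 ; home
; layer 1
G0 Z1.833
G0 X10.000 Y5.000
G1 X9.045 Y7.939
G1 X6.545 Y9.755
G1 X3.455 Y9.755
G1 X0.955 Y7.939
G1 X0.000 Y5.000
G1 X0.955 Y2.061
G1 X3.455 Y0.245
G1 X6.545 Y0.245
G1 X9.045 Y2.061
G1 X10.000 Y5.000
; layer 2
G0 Z3.667
G0 X10.000 Y5.000
G1 X9.045 Y7.939
G1 X6.545 Y9.755
G1 X3.455 Y9.755
G1 X0.955 Y7.939
G1 X0.000 Y5.000
G1 X0.955 Y2.061
G1 X3.455 Y0.245
G1 X6.545 Y0.245
G1 X9.045 Y2.061
G1 X10.000 Y5.000
; layer 3
G0 Z5.500
G0 X10.000 Y5.000
G1 X9.045 Y7.939
G1 X6.545 Y9.755
G1 X3.455 Y9.755
G1 X0.955 Y7.939
G1 X0.000 Y5.000
G1 X0.955 Y2.061
G1 X3.455 Y0.245
G1 X6.545 Y0.245
G1 X9.045 Y2.061
G1 X10.000 Y5.000
; layer 4
G0 Z7.333
G0 X10.000 Y5.000
G1 X9.045 Y7.939
G1 X6.545 Y9.755
G1 X3.455 Y9.755
G1 X0.955 Y7.939
G1 X0.000 Y5.000
G1 X0.955 Y2.061
G1 X3.455 Y0.245
G1 X6.545 Y0.245
G1 X9.045 Y2.061
G1 X10.000 Y5.000
; layer 5
G0 Z9.167
G0 X10.000 Y5.000
G1 X9.045 Y7.939
G1 X6.545 Y9.755
G1 X3.455 Y9.755
G1 X0.955 Y7.939
G1 X0.000 Y5.000
G1 X0.955 Y2.061
G1 X3.455 Y0.245
G1 X6.545 Y0.245
G1 X9.045 Y2.061
G1 X10.000 Y5.000
; layer 6
G0 Z11.000
G0 X10.000 Y5.000
G1 X9.045 Y7.939
G1 X6.545 Y9.755
G1 X3.455 Y9.755
G1 X0.955 Y7.939
G1 X0.000 Y5.000
G1 X0.955 Y2.061
G1 X3.455 Y0.245
G1 X6.545 Y0.245
G1 X9.045 Y2.061
G1 X10.000 Y5.000
M2 ; end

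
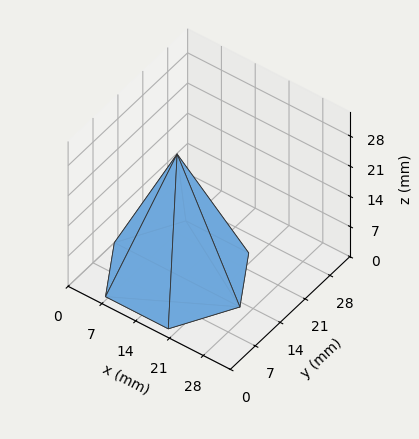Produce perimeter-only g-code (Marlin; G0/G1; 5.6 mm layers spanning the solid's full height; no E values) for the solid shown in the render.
Reading the render: the shape is a regular 6-sided pyramid, base circumscribed radius ≈ 13 mm, apex at z ≈ 28 mm (dimensions read to the nearest mm from the axis ticks). For the g-code, the solid's height is divided into equal slices at the stated Δz and each level perimeter traced with G1 moves after a G0 lift.

; perimeter-only toolpath
G21 ; units = mm
G90 ; absolute positioning
G28 ; home
; layer 1
G0 Z5.6
G0 X23.4 Y13.0
G1 X18.2 Y22.0
G1 X7.8 Y22.0
G1 X2.6 Y13.0
G1 X7.8 Y4.0
G1 X18.2 Y4.0
G1 X23.4 Y13.0
; layer 2
G0 Z11.2
G0 X20.8 Y13.0
G1 X16.9 Y19.8
G1 X9.1 Y19.8
G1 X5.2 Y13.0
G1 X9.1 Y6.2
G1 X16.9 Y6.2
G1 X20.8 Y13.0
; layer 3
G0 Z16.8
G0 X18.2 Y13.0
G1 X15.6 Y17.5
G1 X10.4 Y17.5
G1 X7.8 Y13.0
G1 X10.4 Y8.5
G1 X15.6 Y8.5
G1 X18.2 Y13.0
; layer 4
G0 Z22.4
G0 X15.6 Y13.0
G1 X14.3 Y15.3
G1 X11.7 Y15.3
G1 X10.4 Y13.0
G1 X11.7 Y10.7
G1 X14.3 Y10.7
G1 X15.6 Y13.0
M2 ; end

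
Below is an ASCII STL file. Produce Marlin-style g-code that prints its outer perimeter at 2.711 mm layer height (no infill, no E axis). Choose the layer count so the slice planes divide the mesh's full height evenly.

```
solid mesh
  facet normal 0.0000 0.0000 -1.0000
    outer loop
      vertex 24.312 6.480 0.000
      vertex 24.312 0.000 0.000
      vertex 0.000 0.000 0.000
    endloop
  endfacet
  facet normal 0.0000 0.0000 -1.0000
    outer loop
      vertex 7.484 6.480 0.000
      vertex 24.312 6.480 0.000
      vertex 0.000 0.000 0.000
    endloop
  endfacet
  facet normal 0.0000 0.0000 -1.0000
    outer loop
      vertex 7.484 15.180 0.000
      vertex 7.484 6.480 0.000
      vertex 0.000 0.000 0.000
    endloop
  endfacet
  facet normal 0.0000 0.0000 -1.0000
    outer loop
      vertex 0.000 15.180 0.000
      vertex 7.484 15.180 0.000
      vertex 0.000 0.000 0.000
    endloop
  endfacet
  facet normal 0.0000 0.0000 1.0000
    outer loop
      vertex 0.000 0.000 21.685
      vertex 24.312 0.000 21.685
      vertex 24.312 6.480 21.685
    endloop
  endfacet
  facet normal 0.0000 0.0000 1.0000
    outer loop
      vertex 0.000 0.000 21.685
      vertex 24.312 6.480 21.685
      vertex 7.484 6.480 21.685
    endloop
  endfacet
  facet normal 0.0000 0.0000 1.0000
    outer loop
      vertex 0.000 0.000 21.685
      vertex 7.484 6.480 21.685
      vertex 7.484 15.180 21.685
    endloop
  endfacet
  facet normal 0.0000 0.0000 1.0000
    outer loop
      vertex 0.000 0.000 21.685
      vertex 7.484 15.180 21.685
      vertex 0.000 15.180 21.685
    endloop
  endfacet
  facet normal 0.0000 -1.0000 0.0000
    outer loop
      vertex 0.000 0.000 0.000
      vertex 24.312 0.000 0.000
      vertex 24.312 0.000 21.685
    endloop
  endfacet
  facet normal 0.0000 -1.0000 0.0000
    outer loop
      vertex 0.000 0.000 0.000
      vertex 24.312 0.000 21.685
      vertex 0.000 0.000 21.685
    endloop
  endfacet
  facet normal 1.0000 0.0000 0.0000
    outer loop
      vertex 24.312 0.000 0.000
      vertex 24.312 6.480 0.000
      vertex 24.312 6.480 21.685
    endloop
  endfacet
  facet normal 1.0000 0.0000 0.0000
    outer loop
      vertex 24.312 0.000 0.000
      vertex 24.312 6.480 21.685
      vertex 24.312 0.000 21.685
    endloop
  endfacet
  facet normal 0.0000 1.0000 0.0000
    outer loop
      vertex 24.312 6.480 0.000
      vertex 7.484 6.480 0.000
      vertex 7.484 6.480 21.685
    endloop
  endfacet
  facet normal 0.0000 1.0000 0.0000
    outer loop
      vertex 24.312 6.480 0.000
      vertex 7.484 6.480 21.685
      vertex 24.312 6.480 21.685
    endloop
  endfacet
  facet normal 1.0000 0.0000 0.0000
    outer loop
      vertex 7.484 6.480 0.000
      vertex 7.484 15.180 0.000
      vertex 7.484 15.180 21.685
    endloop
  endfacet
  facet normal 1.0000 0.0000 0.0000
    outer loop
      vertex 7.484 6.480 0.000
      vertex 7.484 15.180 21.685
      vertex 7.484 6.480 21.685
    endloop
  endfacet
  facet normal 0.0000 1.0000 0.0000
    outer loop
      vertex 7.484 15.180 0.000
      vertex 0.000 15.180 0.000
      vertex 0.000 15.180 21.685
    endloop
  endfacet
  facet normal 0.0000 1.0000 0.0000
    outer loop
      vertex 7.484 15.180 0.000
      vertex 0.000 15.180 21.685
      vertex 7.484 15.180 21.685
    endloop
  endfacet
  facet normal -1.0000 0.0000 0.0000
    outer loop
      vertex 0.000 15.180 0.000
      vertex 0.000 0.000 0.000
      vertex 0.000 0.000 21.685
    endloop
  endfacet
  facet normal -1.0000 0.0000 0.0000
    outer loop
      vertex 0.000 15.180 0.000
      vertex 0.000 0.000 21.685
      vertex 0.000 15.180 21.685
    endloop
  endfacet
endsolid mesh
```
; perimeter-only toolpath
G21 ; units = mm
G90 ; absolute positioning
G28 ; home
; layer 1
G0 Z2.711
G0 X0.000 Y0.000
G1 X24.312 Y0.000
G1 X24.312 Y6.480
G1 X7.484 Y6.480
G1 X7.484 Y15.180
G1 X0.000 Y15.180
G1 X0.000 Y0.000
; layer 2
G0 Z5.421
G0 X0.000 Y0.000
G1 X24.312 Y0.000
G1 X24.312 Y6.480
G1 X7.484 Y6.480
G1 X7.484 Y15.180
G1 X0.000 Y15.180
G1 X0.000 Y0.000
; layer 3
G0 Z8.132
G0 X0.000 Y0.000
G1 X24.312 Y0.000
G1 X24.312 Y6.480
G1 X7.484 Y6.480
G1 X7.484 Y15.180
G1 X0.000 Y15.180
G1 X0.000 Y0.000
; layer 4
G0 Z10.842
G0 X0.000 Y0.000
G1 X24.312 Y0.000
G1 X24.312 Y6.480
G1 X7.484 Y6.480
G1 X7.484 Y15.180
G1 X0.000 Y15.180
G1 X0.000 Y0.000
; layer 5
G0 Z13.553
G0 X0.000 Y0.000
G1 X24.312 Y0.000
G1 X24.312 Y6.480
G1 X7.484 Y6.480
G1 X7.484 Y15.180
G1 X0.000 Y15.180
G1 X0.000 Y0.000
; layer 6
G0 Z16.264
G0 X0.000 Y0.000
G1 X24.312 Y0.000
G1 X24.312 Y6.480
G1 X7.484 Y6.480
G1 X7.484 Y15.180
G1 X0.000 Y15.180
G1 X0.000 Y0.000
; layer 7
G0 Z18.974
G0 X0.000 Y0.000
G1 X24.312 Y0.000
G1 X24.312 Y6.480
G1 X7.484 Y6.480
G1 X7.484 Y15.180
G1 X0.000 Y15.180
G1 X0.000 Y0.000
; layer 8
G0 Z21.685
G0 X0.000 Y0.000
G1 X24.312 Y0.000
G1 X24.312 Y6.480
G1 X7.484 Y6.480
G1 X7.484 Y15.180
G1 X0.000 Y15.180
G1 X0.000 Y0.000
M2 ; end

The solid is an L-shaped prism: outer 24.3 × 15.2 mm, arm thicknesses ≈ 6.48 mm (horizontal) and 7.48 mm (vertical), extruded 21.7 mm in z. Slicing at Δz = 2.711 mm — 8 equal slices spanning the solid's height, so layer i sits at z = i·h/8 — gives 8 non-empty perimeters. Each is a 6-segment closed polygon; G0 lifts to the layer z and rapids to the start vertex, then G1 traces the edges.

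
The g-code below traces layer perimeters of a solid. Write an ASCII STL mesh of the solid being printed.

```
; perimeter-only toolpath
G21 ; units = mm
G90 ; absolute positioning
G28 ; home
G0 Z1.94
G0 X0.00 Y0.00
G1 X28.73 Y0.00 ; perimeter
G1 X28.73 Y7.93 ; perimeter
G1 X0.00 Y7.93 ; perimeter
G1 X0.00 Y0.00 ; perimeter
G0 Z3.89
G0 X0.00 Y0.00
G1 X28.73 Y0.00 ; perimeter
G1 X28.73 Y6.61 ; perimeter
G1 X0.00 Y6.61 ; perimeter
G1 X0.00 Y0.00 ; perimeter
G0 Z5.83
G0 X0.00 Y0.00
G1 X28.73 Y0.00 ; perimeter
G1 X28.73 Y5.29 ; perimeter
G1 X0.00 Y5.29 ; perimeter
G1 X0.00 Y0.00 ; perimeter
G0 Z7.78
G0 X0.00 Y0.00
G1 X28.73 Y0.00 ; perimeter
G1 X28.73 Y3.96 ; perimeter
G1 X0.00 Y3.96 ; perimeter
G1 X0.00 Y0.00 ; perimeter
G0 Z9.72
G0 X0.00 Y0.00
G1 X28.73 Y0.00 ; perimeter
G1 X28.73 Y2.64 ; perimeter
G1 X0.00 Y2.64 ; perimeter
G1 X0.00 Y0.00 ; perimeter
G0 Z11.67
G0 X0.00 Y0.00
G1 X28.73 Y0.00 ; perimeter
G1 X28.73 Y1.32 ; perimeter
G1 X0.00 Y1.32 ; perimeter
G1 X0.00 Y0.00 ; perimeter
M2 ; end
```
solid part
  facet normal 0.0000 0.0000 -1.0000
    outer loop
      vertex 28.73 9.25 0.00
      vertex 28.73 0.00 0.00
      vertex 0.00 0.00 0.00
    endloop
  endfacet
  facet normal 0.0000 0.0000 -1.0000
    outer loop
      vertex 0.00 9.25 0.00
      vertex 28.73 9.25 0.00
      vertex 0.00 0.00 0.00
    endloop
  endfacet
  facet normal 0.0000 -1.0000 0.0000
    outer loop
      vertex 0.00 0.00 0.00
      vertex 28.73 0.00 0.00
      vertex 28.73 0.00 13.61
    endloop
  endfacet
  facet normal 0.0000 -1.0000 0.0000
    outer loop
      vertex 0.00 0.00 0.00
      vertex 28.73 0.00 13.61
      vertex 0.00 0.00 13.61
    endloop
  endfacet
  facet normal 0.0000 0.8271 0.5621
    outer loop
      vertex 0.00 0.00 13.61
      vertex 28.73 0.00 13.61
      vertex 28.73 9.25 0.00
    endloop
  endfacet
  facet normal 0.0000 0.8271 0.5621
    outer loop
      vertex 0.00 0.00 13.61
      vertex 28.73 9.25 0.00
      vertex 0.00 9.25 0.00
    endloop
  endfacet
  facet normal -1.0000 0.0000 0.0000
    outer loop
      vertex 0.00 0.00 13.61
      vertex 0.00 9.25 0.00
      vertex 0.00 0.00 0.00
    endloop
  endfacet
  facet normal 1.0000 0.0000 0.0000
    outer loop
      vertex 28.73 0.00 0.00
      vertex 28.73 9.25 0.00
      vertex 28.73 0.00 13.61
    endloop
  endfacet
endsolid part

The G0 Z moves step by Δz≈1.94 mm. The G1 loops shrink linearly with z, so the solid tapers from its base footprint up to z≈13.6. Closing with a flat bottom cap and the tapered top and triangulating gives 8 facets — a wedge (ramp): 28.7 × 9.25 mm base, rising to 13.6 mm along the y=0 edge and sloping linearly to z=0 at y=9.25.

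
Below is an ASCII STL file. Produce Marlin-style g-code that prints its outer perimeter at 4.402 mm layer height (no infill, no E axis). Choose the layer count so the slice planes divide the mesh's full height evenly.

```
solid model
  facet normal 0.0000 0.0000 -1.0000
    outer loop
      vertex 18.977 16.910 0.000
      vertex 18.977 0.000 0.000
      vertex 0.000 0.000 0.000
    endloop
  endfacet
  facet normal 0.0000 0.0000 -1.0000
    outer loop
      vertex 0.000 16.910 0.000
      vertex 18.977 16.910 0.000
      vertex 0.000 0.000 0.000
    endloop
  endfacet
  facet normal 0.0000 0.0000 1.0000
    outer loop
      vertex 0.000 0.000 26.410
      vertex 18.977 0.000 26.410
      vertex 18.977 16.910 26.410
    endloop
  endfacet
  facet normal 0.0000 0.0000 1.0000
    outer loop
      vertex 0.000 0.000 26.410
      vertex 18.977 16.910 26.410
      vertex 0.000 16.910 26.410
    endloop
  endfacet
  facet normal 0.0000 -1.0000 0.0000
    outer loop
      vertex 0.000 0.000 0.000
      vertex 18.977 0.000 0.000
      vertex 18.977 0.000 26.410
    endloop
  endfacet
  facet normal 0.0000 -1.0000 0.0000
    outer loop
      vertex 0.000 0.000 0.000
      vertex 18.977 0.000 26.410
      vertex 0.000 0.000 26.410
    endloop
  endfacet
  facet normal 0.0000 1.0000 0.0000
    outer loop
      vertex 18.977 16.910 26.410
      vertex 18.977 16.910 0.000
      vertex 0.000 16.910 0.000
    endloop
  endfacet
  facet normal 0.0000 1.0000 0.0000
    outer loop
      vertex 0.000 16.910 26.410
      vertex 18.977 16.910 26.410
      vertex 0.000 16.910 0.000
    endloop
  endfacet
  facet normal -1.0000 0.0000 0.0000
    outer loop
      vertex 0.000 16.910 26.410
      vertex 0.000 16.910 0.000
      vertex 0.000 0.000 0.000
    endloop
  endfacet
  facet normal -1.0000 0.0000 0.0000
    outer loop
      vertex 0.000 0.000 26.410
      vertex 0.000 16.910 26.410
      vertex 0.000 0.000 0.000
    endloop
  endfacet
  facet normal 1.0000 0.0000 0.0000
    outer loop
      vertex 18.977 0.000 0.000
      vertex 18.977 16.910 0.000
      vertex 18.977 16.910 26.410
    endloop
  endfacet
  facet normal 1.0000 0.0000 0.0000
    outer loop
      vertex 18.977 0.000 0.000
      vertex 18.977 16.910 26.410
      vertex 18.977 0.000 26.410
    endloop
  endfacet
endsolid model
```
; perimeter-only toolpath
G21 ; units = mm
G90 ; absolute positioning
G28 ; home
; layer 1
G0 Z4.402
G0 X0.000 Y0.000
G1 X18.977 Y0.000
G1 X18.977 Y16.910
G1 X0.000 Y16.910
G1 X0.000 Y0.000
; layer 2
G0 Z8.803
G0 X0.000 Y0.000
G1 X18.977 Y0.000
G1 X18.977 Y16.910
G1 X0.000 Y16.910
G1 X0.000 Y0.000
; layer 3
G0 Z13.205
G0 X0.000 Y0.000
G1 X18.977 Y0.000
G1 X18.977 Y16.910
G1 X0.000 Y16.910
G1 X0.000 Y0.000
; layer 4
G0 Z17.607
G0 X0.000 Y0.000
G1 X18.977 Y0.000
G1 X18.977 Y16.910
G1 X0.000 Y16.910
G1 X0.000 Y0.000
; layer 5
G0 Z22.008
G0 X0.000 Y0.000
G1 X18.977 Y0.000
G1 X18.977 Y16.910
G1 X0.000 Y16.910
G1 X0.000 Y0.000
; layer 6
G0 Z26.410
G0 X0.000 Y0.000
G1 X18.977 Y0.000
G1 X18.977 Y16.910
G1 X0.000 Y16.910
G1 X0.000 Y0.000
M2 ; end

The solid is a rectangular box, roughly 19 × 16.9 mm footprint and 26.4 mm tall. Slicing at Δz = 4.402 mm — 6 equal slices spanning the solid's height, so layer i sits at z = i·h/6 — gives 6 non-empty perimeters. Each is a 4-segment closed polygon; G0 lifts to the layer z and rapids to the start vertex, then G1 traces the edges.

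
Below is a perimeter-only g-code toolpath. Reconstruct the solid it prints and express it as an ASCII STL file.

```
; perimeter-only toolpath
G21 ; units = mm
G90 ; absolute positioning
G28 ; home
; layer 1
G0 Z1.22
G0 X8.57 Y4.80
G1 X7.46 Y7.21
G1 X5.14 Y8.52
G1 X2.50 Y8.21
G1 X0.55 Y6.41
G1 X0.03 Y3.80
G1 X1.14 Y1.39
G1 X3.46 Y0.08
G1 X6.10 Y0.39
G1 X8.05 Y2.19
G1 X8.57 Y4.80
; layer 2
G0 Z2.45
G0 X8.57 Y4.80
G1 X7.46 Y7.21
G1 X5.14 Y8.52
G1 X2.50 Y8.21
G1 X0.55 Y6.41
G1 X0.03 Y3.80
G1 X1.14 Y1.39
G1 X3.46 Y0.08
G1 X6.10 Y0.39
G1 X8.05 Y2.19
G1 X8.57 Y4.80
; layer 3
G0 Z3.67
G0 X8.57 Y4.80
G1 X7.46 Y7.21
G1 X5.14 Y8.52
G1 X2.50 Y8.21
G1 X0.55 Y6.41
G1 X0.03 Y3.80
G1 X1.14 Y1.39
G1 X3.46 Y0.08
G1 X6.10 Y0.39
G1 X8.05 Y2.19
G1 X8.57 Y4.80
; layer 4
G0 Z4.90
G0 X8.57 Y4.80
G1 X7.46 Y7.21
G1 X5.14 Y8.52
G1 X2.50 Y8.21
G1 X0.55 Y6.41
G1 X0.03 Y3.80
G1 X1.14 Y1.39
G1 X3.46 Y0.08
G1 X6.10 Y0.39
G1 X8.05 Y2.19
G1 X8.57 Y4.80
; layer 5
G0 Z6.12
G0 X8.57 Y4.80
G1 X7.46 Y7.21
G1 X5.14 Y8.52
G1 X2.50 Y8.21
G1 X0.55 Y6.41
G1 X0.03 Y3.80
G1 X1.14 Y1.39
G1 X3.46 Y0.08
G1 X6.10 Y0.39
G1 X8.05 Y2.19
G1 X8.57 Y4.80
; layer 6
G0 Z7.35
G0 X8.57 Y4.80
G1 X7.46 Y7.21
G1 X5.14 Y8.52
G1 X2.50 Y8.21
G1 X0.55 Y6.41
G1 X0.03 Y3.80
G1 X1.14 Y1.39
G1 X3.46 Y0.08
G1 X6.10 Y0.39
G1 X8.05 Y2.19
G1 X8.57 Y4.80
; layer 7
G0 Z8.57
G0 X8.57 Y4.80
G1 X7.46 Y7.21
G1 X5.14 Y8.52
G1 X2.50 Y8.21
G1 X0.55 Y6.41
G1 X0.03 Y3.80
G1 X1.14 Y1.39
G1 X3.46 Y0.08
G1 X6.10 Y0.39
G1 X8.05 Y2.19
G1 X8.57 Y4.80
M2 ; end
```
solid part
  facet normal 0.0000 0.0000 -1.0000
    outer loop
      vertex 5.14 8.52 0.00
      vertex 7.46 7.21 0.00
      vertex 8.57 4.80 0.00
    endloop
  endfacet
  facet normal 0.0000 0.0000 -1.0000
    outer loop
      vertex 2.50 8.21 0.00
      vertex 5.14 8.52 0.00
      vertex 8.57 4.80 0.00
    endloop
  endfacet
  facet normal 0.0000 0.0000 -1.0000
    outer loop
      vertex 0.55 6.41 0.00
      vertex 2.50 8.21 0.00
      vertex 8.57 4.80 0.00
    endloop
  endfacet
  facet normal 0.0000 0.0000 -1.0000
    outer loop
      vertex 0.03 3.80 0.00
      vertex 0.55 6.41 0.00
      vertex 8.57 4.80 0.00
    endloop
  endfacet
  facet normal 0.0000 0.0000 -1.0000
    outer loop
      vertex 1.14 1.39 0.00
      vertex 0.03 3.80 0.00
      vertex 8.57 4.80 0.00
    endloop
  endfacet
  facet normal 0.0000 0.0000 -1.0000
    outer loop
      vertex 3.46 0.08 0.00
      vertex 1.14 1.39 0.00
      vertex 8.57 4.80 0.00
    endloop
  endfacet
  facet normal 0.0000 0.0000 -1.0000
    outer loop
      vertex 6.10 0.39 0.00
      vertex 3.46 0.08 0.00
      vertex 8.57 4.80 0.00
    endloop
  endfacet
  facet normal 0.0000 0.0000 -1.0000
    outer loop
      vertex 8.05 2.19 0.00
      vertex 6.10 0.39 0.00
      vertex 8.57 4.80 0.00
    endloop
  endfacet
  facet normal 0.0000 0.0000 1.0000
    outer loop
      vertex 8.57 4.80 8.57
      vertex 7.46 7.21 8.57
      vertex 5.14 8.52 8.57
    endloop
  endfacet
  facet normal 0.0000 0.0000 1.0000
    outer loop
      vertex 8.57 4.80 8.57
      vertex 5.14 8.52 8.57
      vertex 2.50 8.21 8.57
    endloop
  endfacet
  facet normal 0.0000 0.0000 1.0000
    outer loop
      vertex 8.57 4.80 8.57
      vertex 2.50 8.21 8.57
      vertex 0.55 6.41 8.57
    endloop
  endfacet
  facet normal 0.0000 0.0000 1.0000
    outer loop
      vertex 8.57 4.80 8.57
      vertex 0.55 6.41 8.57
      vertex 0.03 3.80 8.57
    endloop
  endfacet
  facet normal 0.0000 0.0000 1.0000
    outer loop
      vertex 8.57 4.80 8.57
      vertex 0.03 3.80 8.57
      vertex 1.14 1.39 8.57
    endloop
  endfacet
  facet normal 0.0000 0.0000 1.0000
    outer loop
      vertex 8.57 4.80 8.57
      vertex 1.14 1.39 8.57
      vertex 3.46 0.08 8.57
    endloop
  endfacet
  facet normal 0.0000 0.0000 1.0000
    outer loop
      vertex 8.57 4.80 8.57
      vertex 3.46 0.08 8.57
      vertex 6.10 0.39 8.57
    endloop
  endfacet
  facet normal 0.0000 0.0000 1.0000
    outer loop
      vertex 8.57 4.80 8.57
      vertex 6.10 0.39 8.57
      vertex 8.05 2.19 8.57
    endloop
  endfacet
  facet normal 0.9083 0.4183 0.0000
    outer loop
      vertex 8.57 4.80 0.00
      vertex 7.46 7.21 0.00
      vertex 7.46 7.21 8.57
    endloop
  endfacet
  facet normal 0.9083 0.4183 0.0000
    outer loop
      vertex 8.57 4.80 0.00
      vertex 7.46 7.21 8.57
      vertex 8.57 4.80 8.57
    endloop
  endfacet
  facet normal 0.4917 0.8708 0.0000
    outer loop
      vertex 7.46 7.21 0.00
      vertex 5.14 8.52 0.00
      vertex 5.14 8.52 8.57
    endloop
  endfacet
  facet normal 0.4917 0.8708 0.0000
    outer loop
      vertex 7.46 7.21 0.00
      vertex 5.14 8.52 8.57
      vertex 7.46 7.21 8.57
    endloop
  endfacet
  facet normal -0.1166 0.9932 0.0000
    outer loop
      vertex 5.14 8.52 0.00
      vertex 2.50 8.21 0.00
      vertex 2.50 8.21 8.57
    endloop
  endfacet
  facet normal -0.1166 0.9932 0.0000
    outer loop
      vertex 5.14 8.52 0.00
      vertex 2.50 8.21 8.57
      vertex 5.14 8.52 8.57
    endloop
  endfacet
  facet normal -0.6783 0.7348 0.0000
    outer loop
      vertex 2.50 8.21 0.00
      vertex 0.55 6.41 0.00
      vertex 0.55 6.41 8.57
    endloop
  endfacet
  facet normal -0.6783 0.7348 0.0000
    outer loop
      vertex 2.50 8.21 0.00
      vertex 0.55 6.41 8.57
      vertex 2.50 8.21 8.57
    endloop
  endfacet
  facet normal -0.9807 0.1954 0.0000
    outer loop
      vertex 0.55 6.41 0.00
      vertex 0.03 3.80 0.00
      vertex 0.03 3.80 8.57
    endloop
  endfacet
  facet normal -0.9807 0.1954 0.0000
    outer loop
      vertex 0.55 6.41 0.00
      vertex 0.03 3.80 8.57
      vertex 0.55 6.41 8.57
    endloop
  endfacet
  facet normal -0.9083 -0.4183 0.0000
    outer loop
      vertex 0.03 3.80 0.00
      vertex 1.14 1.39 0.00
      vertex 1.14 1.39 8.57
    endloop
  endfacet
  facet normal -0.9083 -0.4183 0.0000
    outer loop
      vertex 0.03 3.80 0.00
      vertex 1.14 1.39 8.57
      vertex 0.03 3.80 8.57
    endloop
  endfacet
  facet normal -0.4917 -0.8708 0.0000
    outer loop
      vertex 1.14 1.39 0.00
      vertex 3.46 0.08 0.00
      vertex 3.46 0.08 8.57
    endloop
  endfacet
  facet normal -0.4917 -0.8708 0.0000
    outer loop
      vertex 1.14 1.39 0.00
      vertex 3.46 0.08 8.57
      vertex 1.14 1.39 8.57
    endloop
  endfacet
  facet normal 0.1166 -0.9932 0.0000
    outer loop
      vertex 3.46 0.08 0.00
      vertex 6.10 0.39 0.00
      vertex 6.10 0.39 8.57
    endloop
  endfacet
  facet normal 0.1166 -0.9932 0.0000
    outer loop
      vertex 3.46 0.08 0.00
      vertex 6.10 0.39 8.57
      vertex 3.46 0.08 8.57
    endloop
  endfacet
  facet normal 0.6783 -0.7348 0.0000
    outer loop
      vertex 6.10 0.39 0.00
      vertex 8.05 2.19 0.00
      vertex 8.05 2.19 8.57
    endloop
  endfacet
  facet normal 0.6783 -0.7348 0.0000
    outer loop
      vertex 6.10 0.39 0.00
      vertex 8.05 2.19 8.57
      vertex 6.10 0.39 8.57
    endloop
  endfacet
  facet normal 0.9807 -0.1954 0.0000
    outer loop
      vertex 8.05 2.19 0.00
      vertex 8.57 4.80 0.00
      vertex 8.57 4.80 8.57
    endloop
  endfacet
  facet normal 0.9807 -0.1954 0.0000
    outer loop
      vertex 8.05 2.19 0.00
      vertex 8.57 4.80 8.57
      vertex 8.05 2.19 8.57
    endloop
  endfacet
endsolid part

The G0 Z moves step by Δz≈1.22 mm. Every layer's G1 loop is the same polygon, so the solid is a straight extrusion of it from z=0 to z≈8.57. Closing with flat bottom and top caps and triangulating gives 36 facets — a regular 10-sided prism (a cylinder approximated with 10 flat sides), circumscribed radius ≈ 4.3 mm, height ≈ 8.57 mm.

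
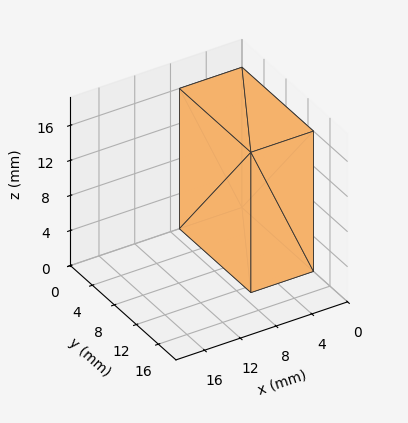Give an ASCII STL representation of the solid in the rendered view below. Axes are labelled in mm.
Reading the render: the shape is a rectangular box, roughly 7 × 13 mm footprint and 16 mm tall (dimensions read to the nearest mm from the axis ticks). For the STL, each face is triangulated and given an outward normal.

solid part
  facet normal 0.0000 0.0000 -1.0000
    outer loop
      vertex 7.000 13.000 0.000
      vertex 7.000 0.000 0.000
      vertex 0.000 0.000 0.000
    endloop
  endfacet
  facet normal 0.0000 0.0000 -1.0000
    outer loop
      vertex 0.000 13.000 0.000
      vertex 7.000 13.000 0.000
      vertex 0.000 0.000 0.000
    endloop
  endfacet
  facet normal 0.0000 0.0000 1.0000
    outer loop
      vertex 0.000 0.000 16.000
      vertex 7.000 0.000 16.000
      vertex 7.000 13.000 16.000
    endloop
  endfacet
  facet normal 0.0000 0.0000 1.0000
    outer loop
      vertex 0.000 0.000 16.000
      vertex 7.000 13.000 16.000
      vertex 0.000 13.000 16.000
    endloop
  endfacet
  facet normal 0.0000 -1.0000 0.0000
    outer loop
      vertex 0.000 0.000 0.000
      vertex 7.000 0.000 0.000
      vertex 7.000 0.000 16.000
    endloop
  endfacet
  facet normal 0.0000 -1.0000 0.0000
    outer loop
      vertex 0.000 0.000 0.000
      vertex 7.000 0.000 16.000
      vertex 0.000 0.000 16.000
    endloop
  endfacet
  facet normal 0.0000 1.0000 0.0000
    outer loop
      vertex 7.000 13.000 16.000
      vertex 7.000 13.000 0.000
      vertex 0.000 13.000 0.000
    endloop
  endfacet
  facet normal 0.0000 1.0000 0.0000
    outer loop
      vertex 0.000 13.000 16.000
      vertex 7.000 13.000 16.000
      vertex 0.000 13.000 0.000
    endloop
  endfacet
  facet normal -1.0000 0.0000 0.0000
    outer loop
      vertex 0.000 13.000 16.000
      vertex 0.000 13.000 0.000
      vertex 0.000 0.000 0.000
    endloop
  endfacet
  facet normal -1.0000 0.0000 0.0000
    outer loop
      vertex 0.000 0.000 16.000
      vertex 0.000 13.000 16.000
      vertex 0.000 0.000 0.000
    endloop
  endfacet
  facet normal 1.0000 0.0000 0.0000
    outer loop
      vertex 7.000 0.000 0.000
      vertex 7.000 13.000 0.000
      vertex 7.000 13.000 16.000
    endloop
  endfacet
  facet normal 1.0000 0.0000 0.0000
    outer loop
      vertex 7.000 0.000 0.000
      vertex 7.000 13.000 16.000
      vertex 7.000 0.000 16.000
    endloop
  endfacet
endsolid part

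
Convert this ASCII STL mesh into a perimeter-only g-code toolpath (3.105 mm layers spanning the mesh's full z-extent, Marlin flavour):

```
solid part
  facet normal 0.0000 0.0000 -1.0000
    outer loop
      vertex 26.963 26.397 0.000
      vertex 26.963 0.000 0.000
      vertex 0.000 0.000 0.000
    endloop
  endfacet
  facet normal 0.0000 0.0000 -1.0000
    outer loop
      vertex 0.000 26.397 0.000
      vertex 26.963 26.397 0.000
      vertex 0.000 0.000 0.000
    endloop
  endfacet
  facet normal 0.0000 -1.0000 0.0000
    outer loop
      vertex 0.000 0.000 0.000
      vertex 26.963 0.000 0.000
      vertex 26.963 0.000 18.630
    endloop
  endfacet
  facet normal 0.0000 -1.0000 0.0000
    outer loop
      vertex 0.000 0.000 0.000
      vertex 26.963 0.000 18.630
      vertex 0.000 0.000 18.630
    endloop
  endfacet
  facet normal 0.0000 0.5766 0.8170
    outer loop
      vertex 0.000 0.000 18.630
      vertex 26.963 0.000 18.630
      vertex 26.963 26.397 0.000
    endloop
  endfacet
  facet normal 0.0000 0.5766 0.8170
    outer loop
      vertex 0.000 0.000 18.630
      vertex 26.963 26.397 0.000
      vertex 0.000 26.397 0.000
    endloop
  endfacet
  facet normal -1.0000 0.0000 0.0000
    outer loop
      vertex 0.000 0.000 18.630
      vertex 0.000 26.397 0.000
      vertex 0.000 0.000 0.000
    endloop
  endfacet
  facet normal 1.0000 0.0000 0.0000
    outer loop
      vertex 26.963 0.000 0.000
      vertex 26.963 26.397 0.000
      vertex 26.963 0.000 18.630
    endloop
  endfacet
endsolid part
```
; perimeter-only toolpath
G21 ; units = mm
G90 ; absolute positioning
G28 ; home
; layer 1
G0 Z3.105
G0 X0.000 Y0.000
G1 X26.963 Y0.000
G1 X26.963 Y21.997
G1 X0.000 Y21.997
G1 X0.000 Y0.000
; layer 2
G0 Z6.210
G0 X0.000 Y0.000
G1 X26.963 Y0.000
G1 X26.963 Y17.598
G1 X0.000 Y17.598
G1 X0.000 Y0.000
; layer 3
G0 Z9.315
G0 X0.000 Y0.000
G1 X26.963 Y0.000
G1 X26.963 Y13.198
G1 X0.000 Y13.198
G1 X0.000 Y0.000
; layer 4
G0 Z12.420
G0 X0.000 Y0.000
G1 X26.963 Y0.000
G1 X26.963 Y8.799
G1 X0.000 Y8.799
G1 X0.000 Y0.000
; layer 5
G0 Z15.525
G0 X0.000 Y0.000
G1 X26.963 Y0.000
G1 X26.963 Y4.399
G1 X0.000 Y4.399
G1 X0.000 Y0.000
M2 ; end

The solid is a wedge (ramp): 27 × 26.4 mm base, rising to 18.6 mm along the y=0 edge and sloping linearly to z=0 at y=26.4. Slicing at Δz = 3.105 mm — 6 equal slices spanning the solid's height, so layer i sits at z = i·h/6 — gives 5 non-empty perimeters. Each is a 4-segment closed polygon; G0 lifts to the layer z and rapids to the start vertex, then G1 traces the edges. The cross-section shrinks linearly with z (the slice at the apex is degenerate and omitted).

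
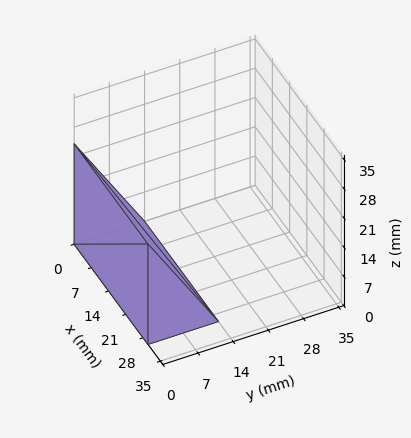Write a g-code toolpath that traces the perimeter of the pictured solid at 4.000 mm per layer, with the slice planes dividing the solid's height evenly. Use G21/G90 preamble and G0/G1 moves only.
Reading the render: the shape is a wedge (ramp): 30 × 14 mm base, rising to 24 mm along the y=0 edge and sloping linearly to z=0 at y=14 (dimensions read to the nearest mm from the axis ticks). For the g-code, the solid's height is divided into equal slices at the stated Δz and each level perimeter traced with G1 moves after a G0 lift.

; perimeter-only toolpath
G21 ; units = mm
G90 ; absolute positioning
G28 ; home
; layer 1
G0 Z4.000
G0 X0.000 Y0.000
G1 X30.000 Y0.000
G1 X30.000 Y11.667
G1 X0.000 Y11.667
G1 X0.000 Y0.000
; layer 2
G0 Z8.000
G0 X0.000 Y0.000
G1 X30.000 Y0.000
G1 X30.000 Y9.333
G1 X0.000 Y9.333
G1 X0.000 Y0.000
; layer 3
G0 Z12.000
G0 X0.000 Y0.000
G1 X30.000 Y0.000
G1 X30.000 Y7.000
G1 X0.000 Y7.000
G1 X0.000 Y0.000
; layer 4
G0 Z16.000
G0 X0.000 Y0.000
G1 X30.000 Y0.000
G1 X30.000 Y4.667
G1 X0.000 Y4.667
G1 X0.000 Y0.000
; layer 5
G0 Z20.000
G0 X0.000 Y0.000
G1 X30.000 Y0.000
G1 X30.000 Y2.333
G1 X0.000 Y2.333
G1 X0.000 Y0.000
M2 ; end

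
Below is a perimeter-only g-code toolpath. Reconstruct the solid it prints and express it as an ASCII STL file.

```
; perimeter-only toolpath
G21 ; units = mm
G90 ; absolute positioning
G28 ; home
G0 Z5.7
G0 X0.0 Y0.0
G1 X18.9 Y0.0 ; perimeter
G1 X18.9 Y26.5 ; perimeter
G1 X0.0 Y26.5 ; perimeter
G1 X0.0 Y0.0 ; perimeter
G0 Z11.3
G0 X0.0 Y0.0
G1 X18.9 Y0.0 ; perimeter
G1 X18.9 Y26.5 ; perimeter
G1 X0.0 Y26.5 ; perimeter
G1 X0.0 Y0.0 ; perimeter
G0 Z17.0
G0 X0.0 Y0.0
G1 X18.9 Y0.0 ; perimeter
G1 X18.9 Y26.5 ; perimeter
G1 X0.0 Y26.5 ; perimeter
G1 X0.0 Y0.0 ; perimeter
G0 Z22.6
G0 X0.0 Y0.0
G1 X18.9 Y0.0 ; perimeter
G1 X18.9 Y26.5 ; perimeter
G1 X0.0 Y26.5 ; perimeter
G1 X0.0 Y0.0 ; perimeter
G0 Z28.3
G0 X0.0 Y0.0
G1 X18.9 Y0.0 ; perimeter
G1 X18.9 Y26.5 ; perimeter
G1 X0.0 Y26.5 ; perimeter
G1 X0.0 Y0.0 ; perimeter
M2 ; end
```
solid part
  facet normal 0.0000 0.0000 -1.0000
    outer loop
      vertex 18.9 26.5 0.0
      vertex 18.9 0.0 0.0
      vertex 0.0 0.0 0.0
    endloop
  endfacet
  facet normal 0.0000 0.0000 -1.0000
    outer loop
      vertex 0.0 26.5 0.0
      vertex 18.9 26.5 0.0
      vertex 0.0 0.0 0.0
    endloop
  endfacet
  facet normal 0.0000 0.0000 1.0000
    outer loop
      vertex 0.0 0.0 28.3
      vertex 18.9 0.0 28.3
      vertex 18.9 26.5 28.3
    endloop
  endfacet
  facet normal 0.0000 0.0000 1.0000
    outer loop
      vertex 0.0 0.0 28.3
      vertex 18.9 26.5 28.3
      vertex 0.0 26.5 28.3
    endloop
  endfacet
  facet normal 0.0000 -1.0000 0.0000
    outer loop
      vertex 0.0 0.0 0.0
      vertex 18.9 0.0 0.0
      vertex 18.9 0.0 28.3
    endloop
  endfacet
  facet normal 0.0000 -1.0000 0.0000
    outer loop
      vertex 0.0 0.0 0.0
      vertex 18.9 0.0 28.3
      vertex 0.0 0.0 28.3
    endloop
  endfacet
  facet normal 0.0000 1.0000 0.0000
    outer loop
      vertex 18.9 26.5 28.3
      vertex 18.9 26.5 0.0
      vertex 0.0 26.5 0.0
    endloop
  endfacet
  facet normal 0.0000 1.0000 0.0000
    outer loop
      vertex 0.0 26.5 28.3
      vertex 18.9 26.5 28.3
      vertex 0.0 26.5 0.0
    endloop
  endfacet
  facet normal -1.0000 0.0000 0.0000
    outer loop
      vertex 0.0 26.5 28.3
      vertex 0.0 26.5 0.0
      vertex 0.0 0.0 0.0
    endloop
  endfacet
  facet normal -1.0000 0.0000 0.0000
    outer loop
      vertex 0.0 0.0 28.3
      vertex 0.0 26.5 28.3
      vertex 0.0 0.0 0.0
    endloop
  endfacet
  facet normal 1.0000 0.0000 0.0000
    outer loop
      vertex 18.9 0.0 0.0
      vertex 18.9 26.5 0.0
      vertex 18.9 26.5 28.3
    endloop
  endfacet
  facet normal 1.0000 0.0000 0.0000
    outer loop
      vertex 18.9 0.0 0.0
      vertex 18.9 26.5 28.3
      vertex 18.9 0.0 28.3
    endloop
  endfacet
endsolid part

The G0 Z moves step by Δz≈5.7 mm. Every layer's G1 loop is the same polygon, so the solid is a straight extrusion of it from z=0 to z≈28.3. Closing with flat bottom and top caps and triangulating gives 12 facets — a rectangular box, roughly 18.9 × 26.5 mm footprint and 28.3 mm tall.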